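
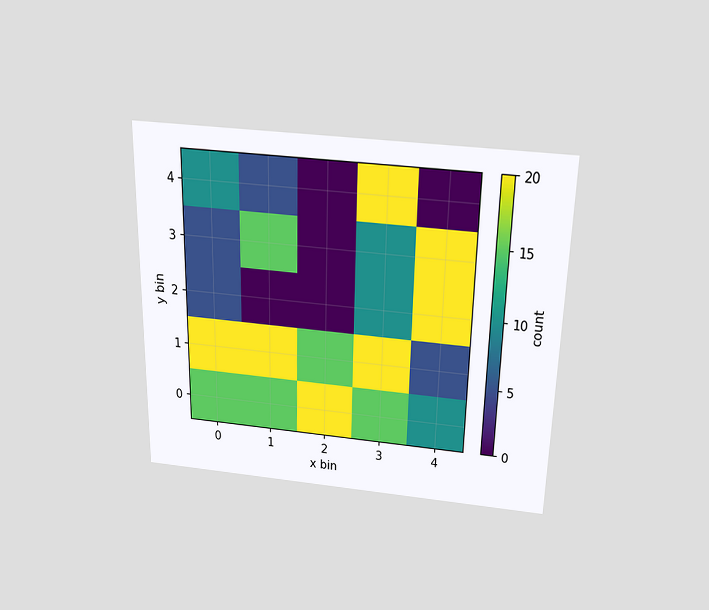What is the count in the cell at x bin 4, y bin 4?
The chart is viewed slightly from above. Matching the cell (4, 4) against the colorbar gives 0.

0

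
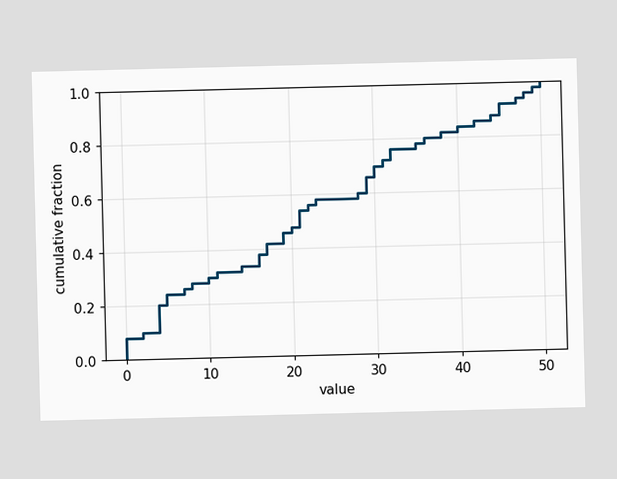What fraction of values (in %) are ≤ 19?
46%

At x=19 the ECDF step is at 46%.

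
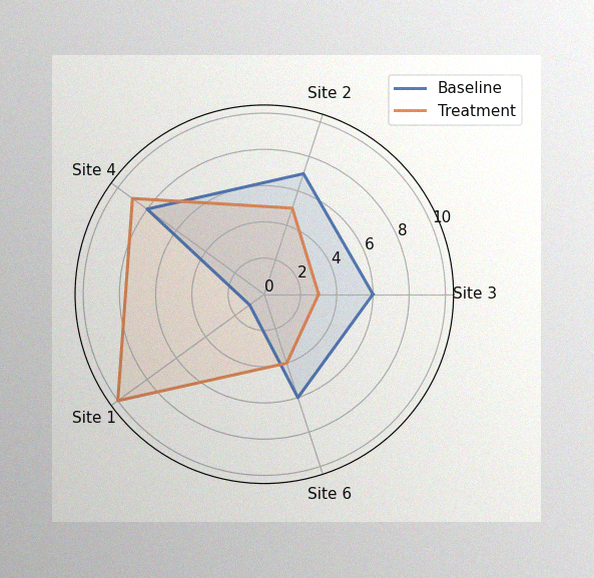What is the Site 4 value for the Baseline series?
The image has some photo noise and uneven lighting. On the Site 4 axis, Baseline reaches 8.

8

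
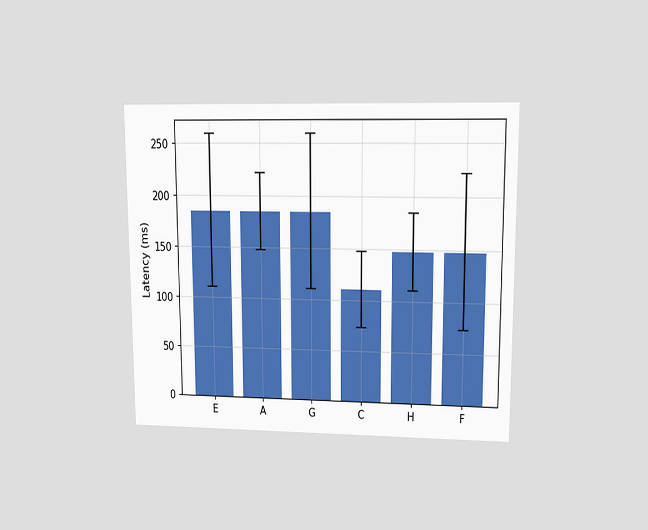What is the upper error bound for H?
The chart is viewed at a slight angle. The H bar's upper whisker reaches 185ms.

185ms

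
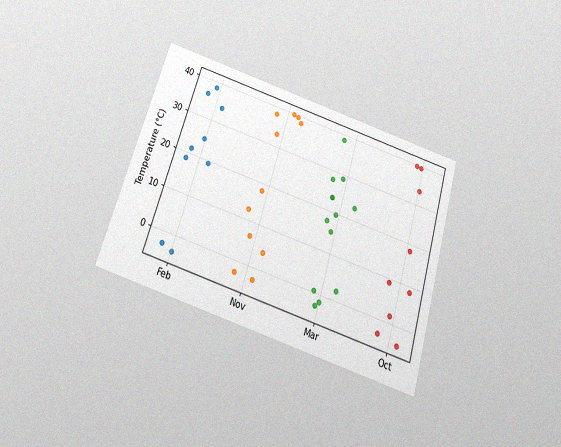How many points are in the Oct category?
The chart is tilted about 17° clockwise and viewed slightly from below, with some photo noise. Counting the markers in the Oct column gives 9.

9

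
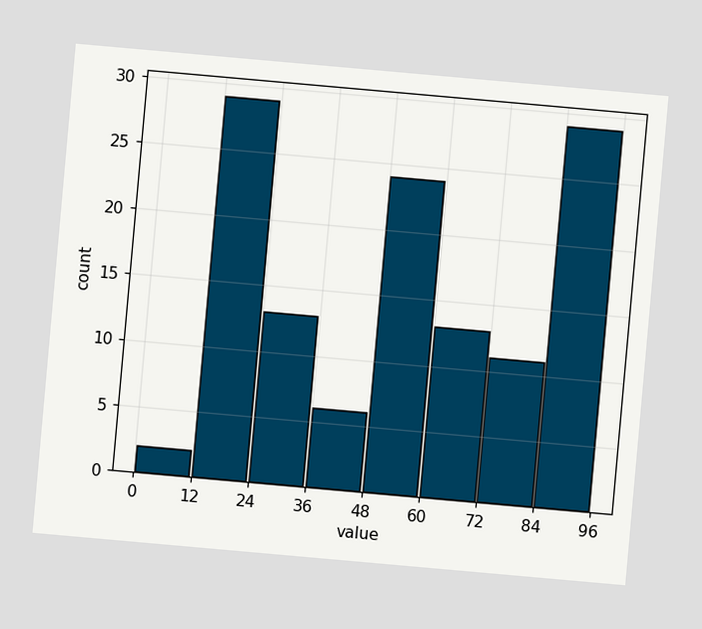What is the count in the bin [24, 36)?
The chart is tilted about 5° clockwise. The [24, 36) bin has height 13.

13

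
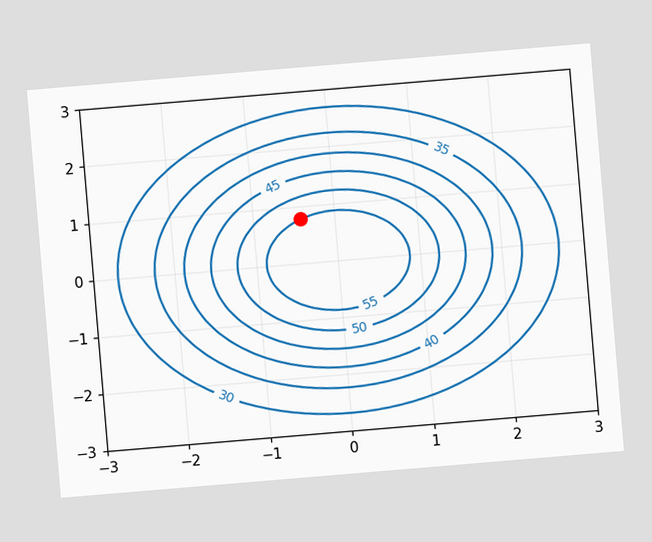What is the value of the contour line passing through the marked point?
55

The chart is tilted about 5° counter-clockwise. The marked point sits on the contour labelled 55.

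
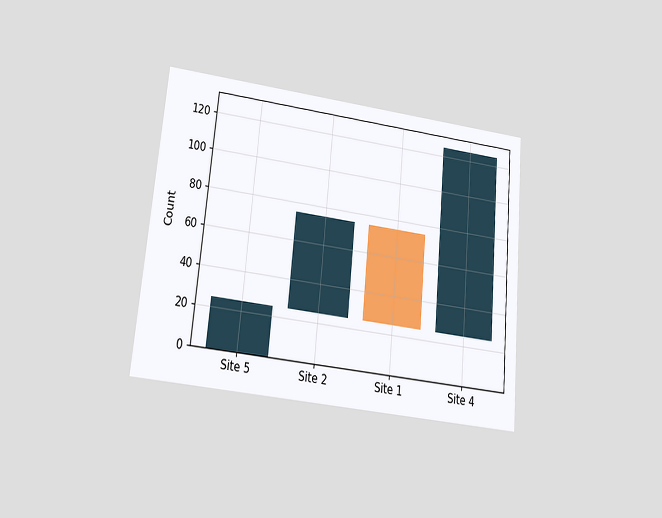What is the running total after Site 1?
25

The chart is tilted about 5° clockwise and viewed slightly from below. After Site 1 the running total reaches 25.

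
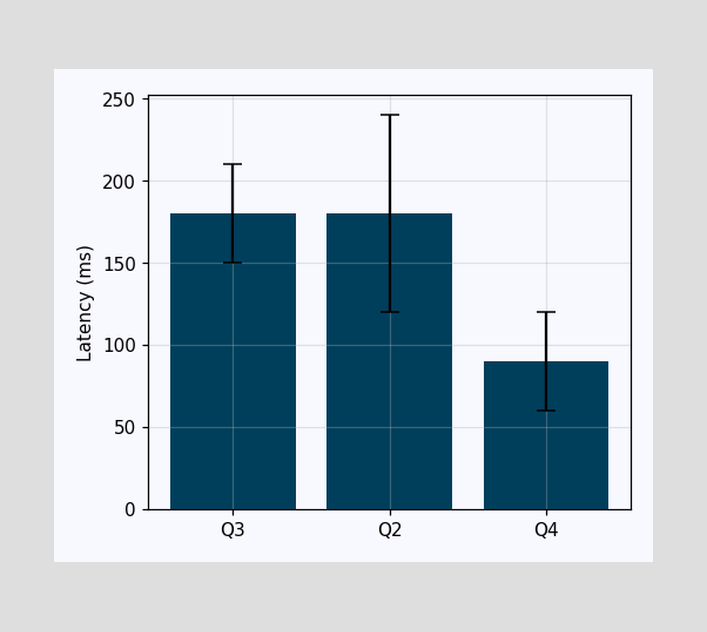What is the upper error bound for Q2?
The Q2 bar's upper whisker reaches 240ms.

240ms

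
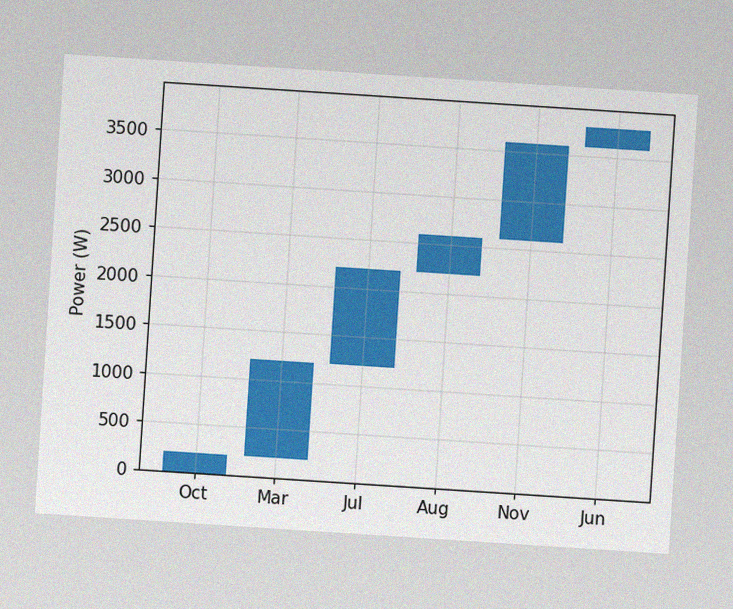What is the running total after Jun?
3800W

The chart is tilted about 4° clockwise, with some photo noise. After Jun the running total reaches 3800W.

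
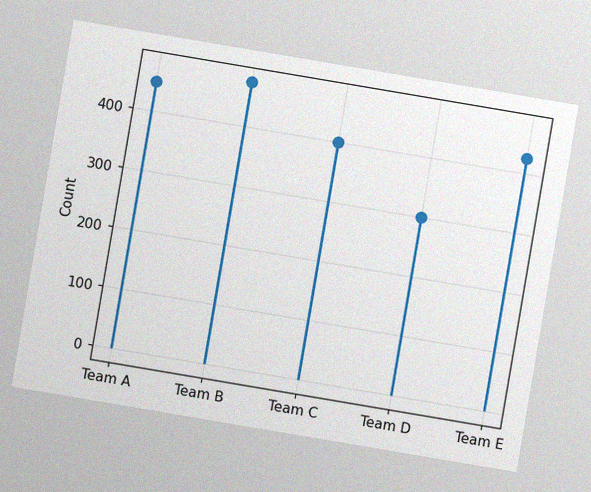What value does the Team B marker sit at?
475

The chart is tilted about 10° clockwise, with some photo noise. The Team B marker sits at 475.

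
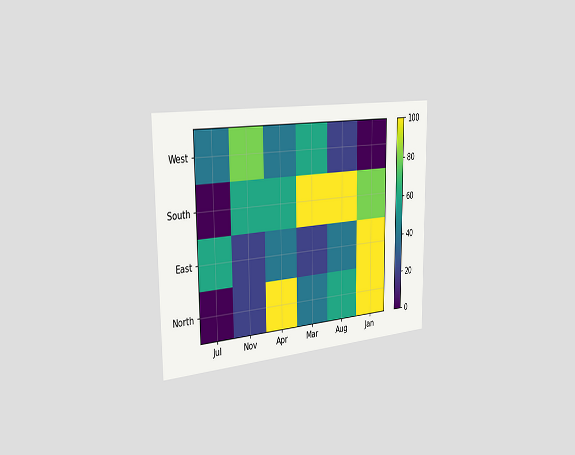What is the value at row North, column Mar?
The chart is viewed slightly from the left. Matching cell (North, Mar) against the colorbar gives 40.

40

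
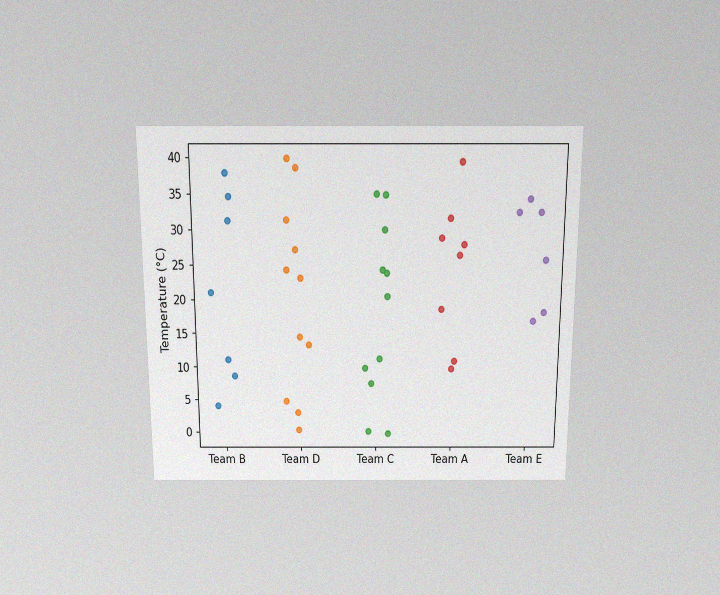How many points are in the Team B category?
The chart is viewed slightly from above, with some photo noise. Counting the markers in the Team B column gives 7.

7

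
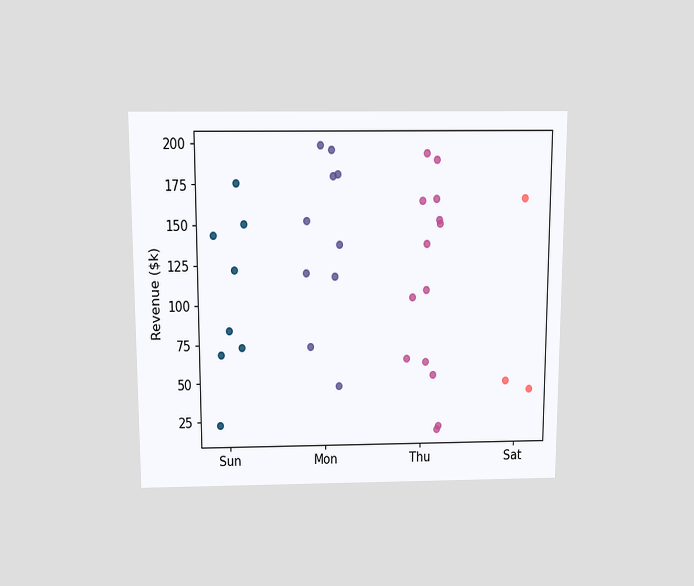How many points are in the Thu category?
14

The chart is viewed slightly from above. Counting the markers in the Thu column gives 14.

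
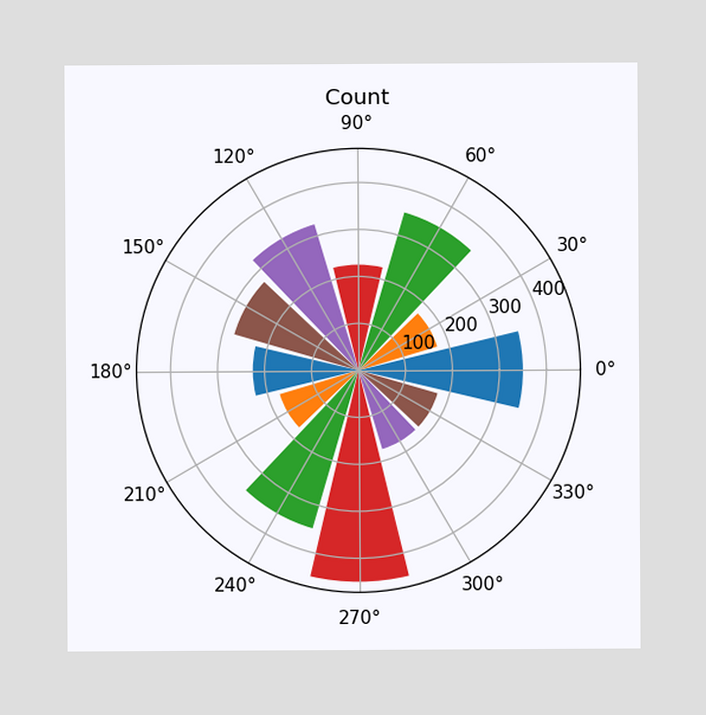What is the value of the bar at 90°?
225

The bar at 90° reaches 225 on the radial axis.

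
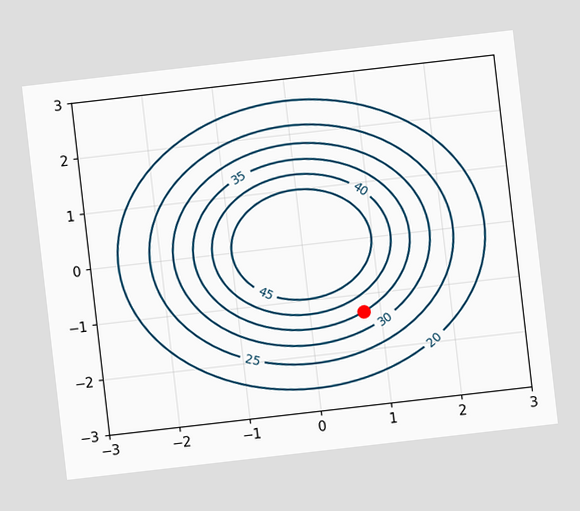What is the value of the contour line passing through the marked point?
35

The chart is tilted about 7° counter-clockwise. The marked point sits on the contour labelled 35.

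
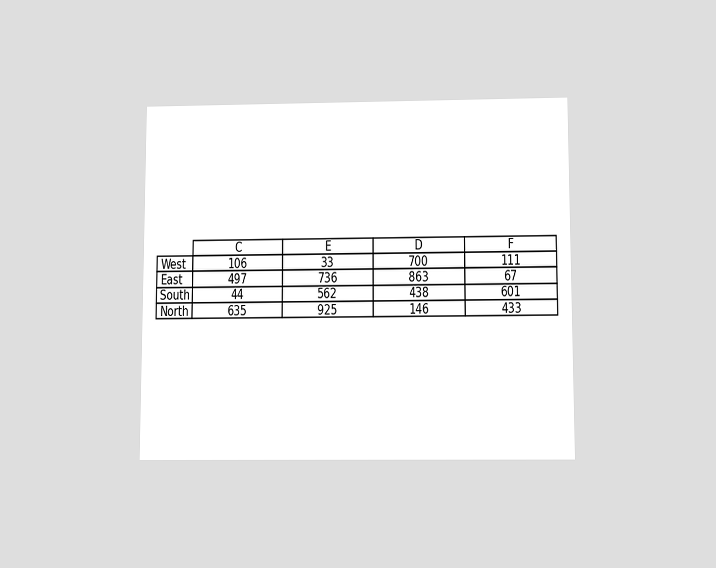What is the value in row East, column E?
The chart is viewed slightly from below. The (East, E) cell reads 736.

736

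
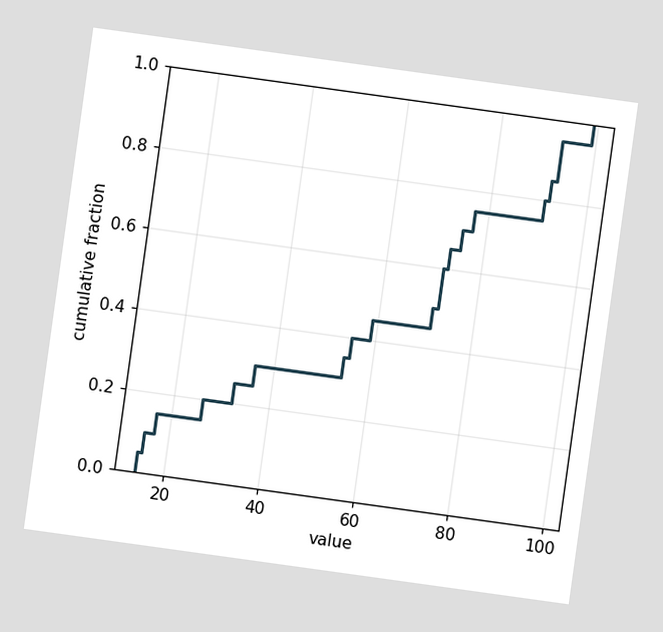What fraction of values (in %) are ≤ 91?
The chart is tilted about 8° clockwise. At x=91 the ECDF step is at 80%.

80%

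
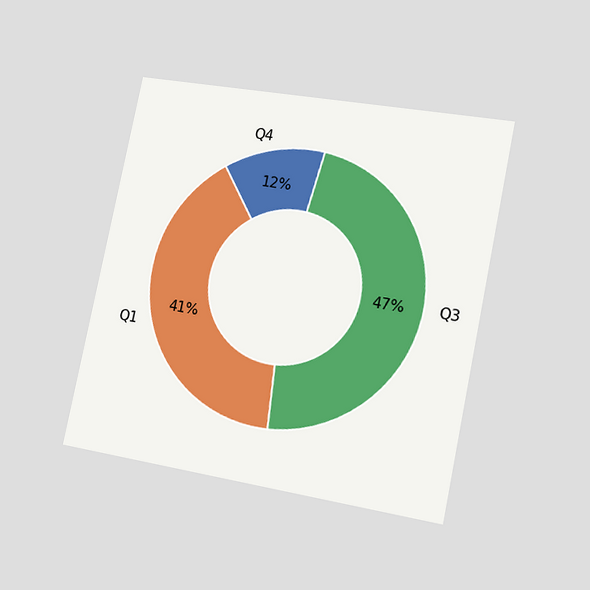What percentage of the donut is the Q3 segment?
The chart is tilted about 12° clockwise and viewed slightly from the right. The Q3 segment takes up 47% of the ring.

47%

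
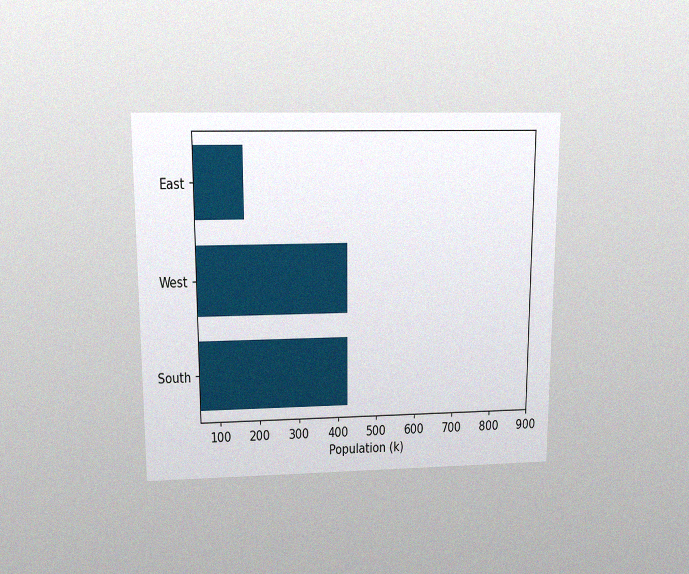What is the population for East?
The chart is viewed slightly from above, with some photo noise. Reading along the chart's x-axis, the East bar reaches 170k.

170k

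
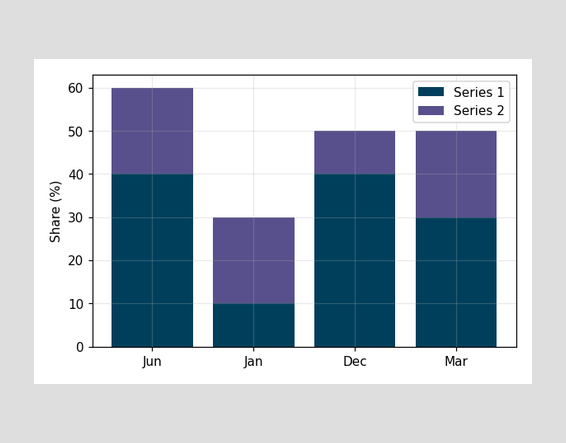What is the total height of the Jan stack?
30%

The Jan stack's top reaches 30% on the y-axis.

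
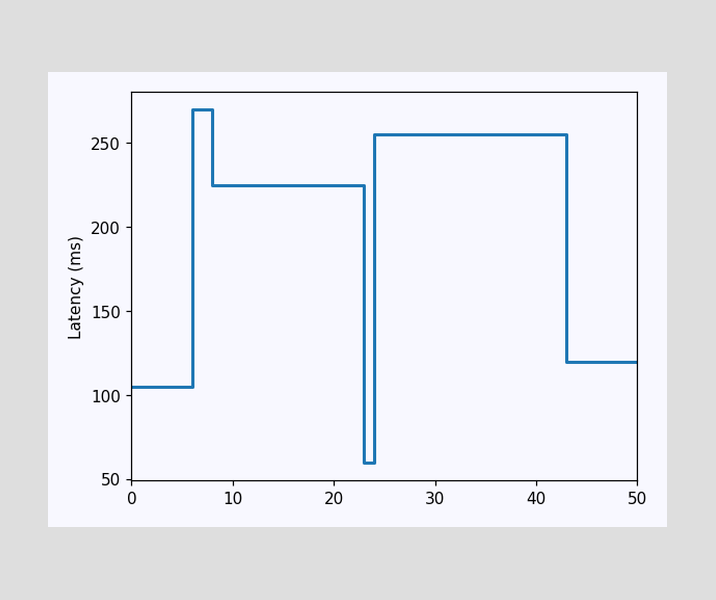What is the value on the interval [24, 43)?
On [24, 43) the step sits at 255ms.

255ms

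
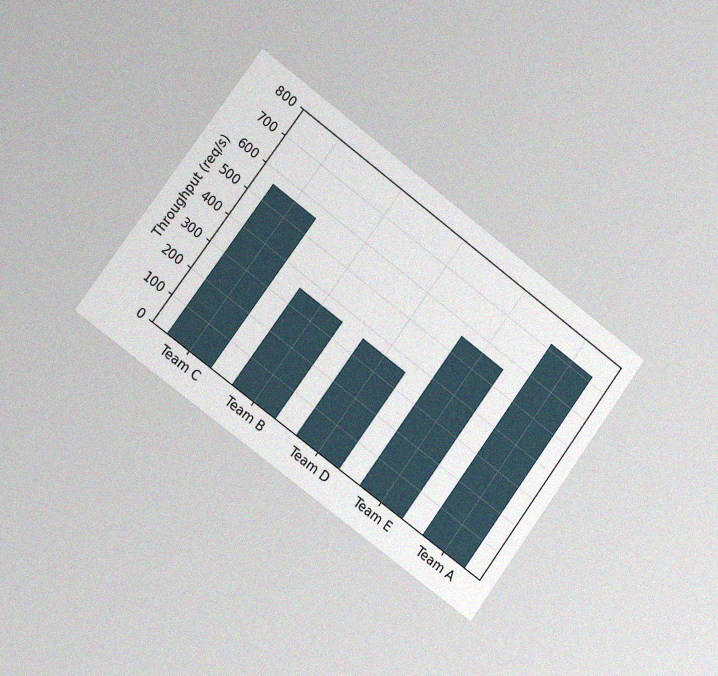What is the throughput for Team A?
720req/s

The chart is tilted about 37° clockwise and viewed slightly from the left, with some photo noise. Reading along the chart's y-axis, the Team A bar reaches 720req/s.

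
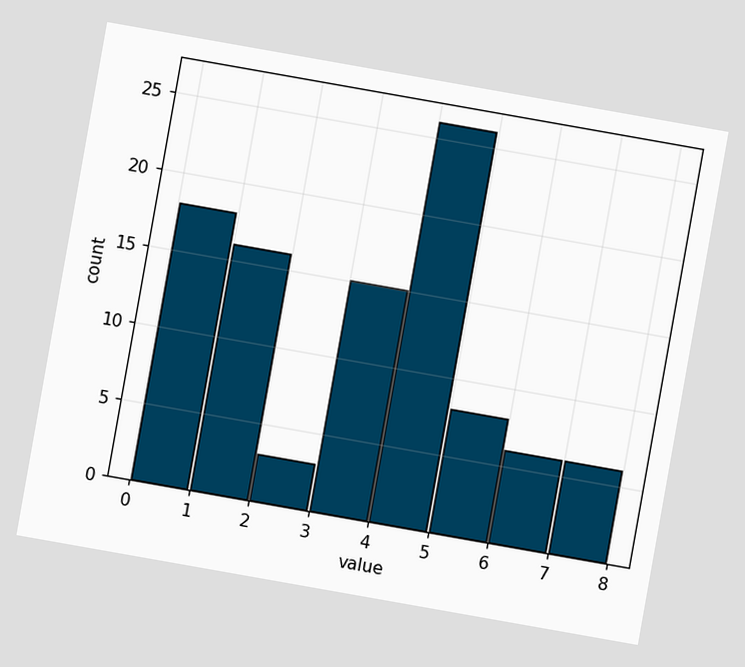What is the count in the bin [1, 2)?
The chart is tilted about 10° clockwise. The [1, 2) bin has height 16.

16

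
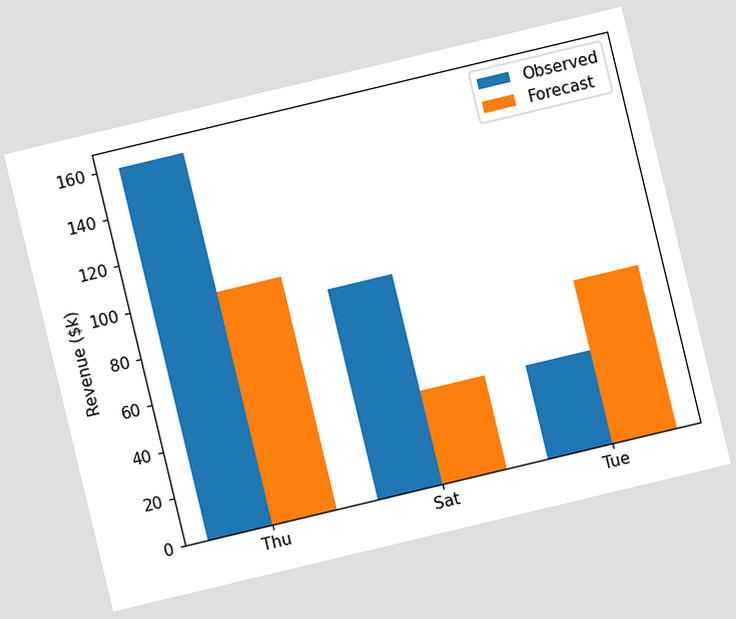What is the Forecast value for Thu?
$100k

The chart is tilted about 13° counter-clockwise. The Forecast bar at Thu reaches $100k on the y-axis.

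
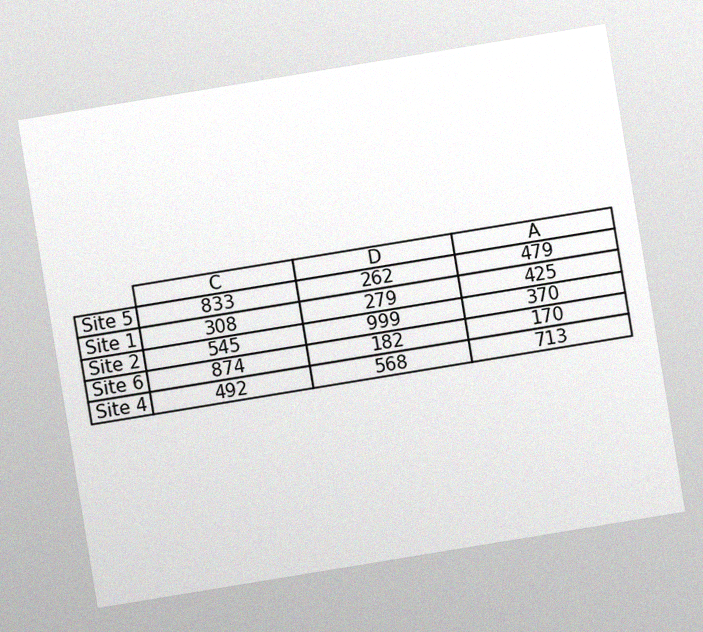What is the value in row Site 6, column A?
170

The chart is tilted about 9° counter-clockwise, with some photo noise. The (Site 6, A) cell reads 170.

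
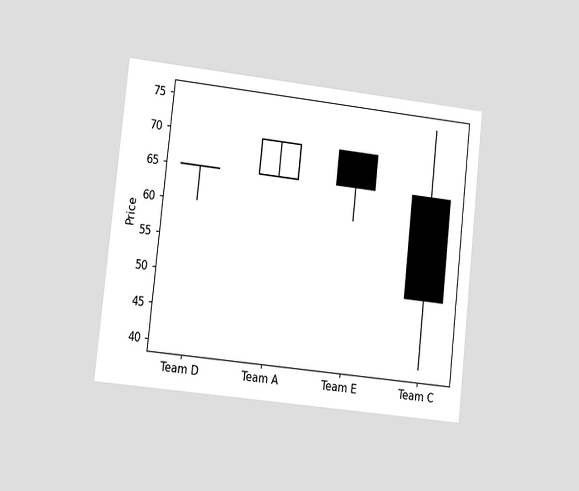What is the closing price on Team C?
50

The chart is tilted about 6° clockwise and viewed at a slight angle. The Team C candle closes at 50.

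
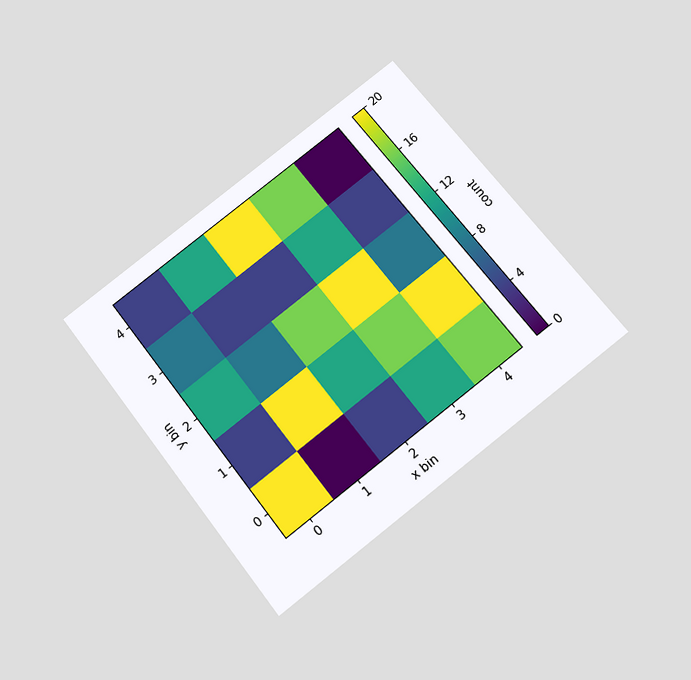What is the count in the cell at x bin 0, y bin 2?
12

The chart is tilted about 38° counter-clockwise and viewed slightly from below. Matching the cell (0, 2) against the colorbar gives 12.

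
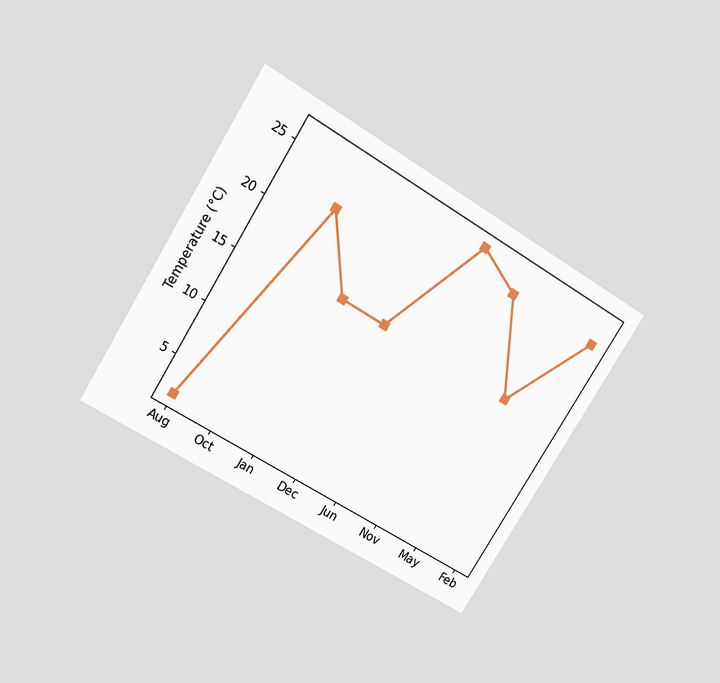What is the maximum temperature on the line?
The chart is tilted about 32° clockwise and viewed slightly from above. The highest point is at Jun, and reading across to the y-axis gives 26°C.

26°C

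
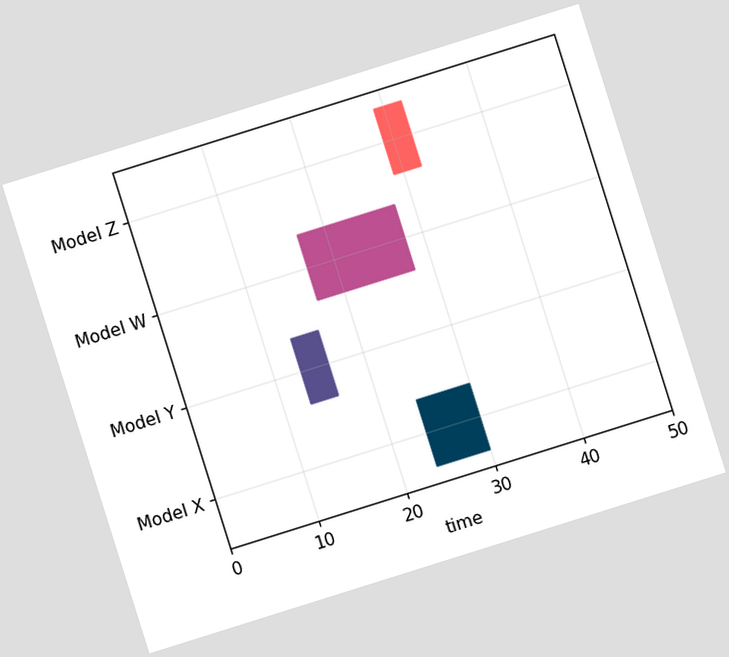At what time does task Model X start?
24

The chart is tilted about 17° counter-clockwise. The Model X bar begins at t=24.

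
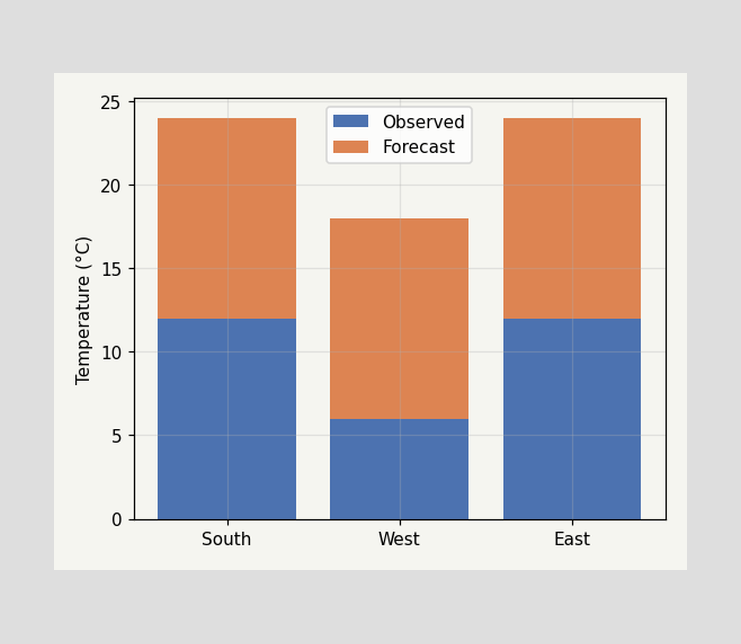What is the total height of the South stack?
24°C

The South stack's top reaches 24°C on the y-axis.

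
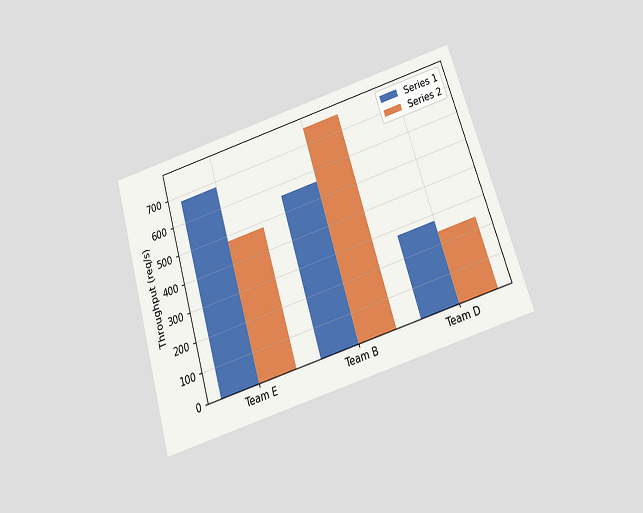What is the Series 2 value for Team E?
480req/s

The chart is tilted about 17° counter-clockwise and viewed slightly from below. The Series 2 bar at Team E reaches 480req/s on the y-axis.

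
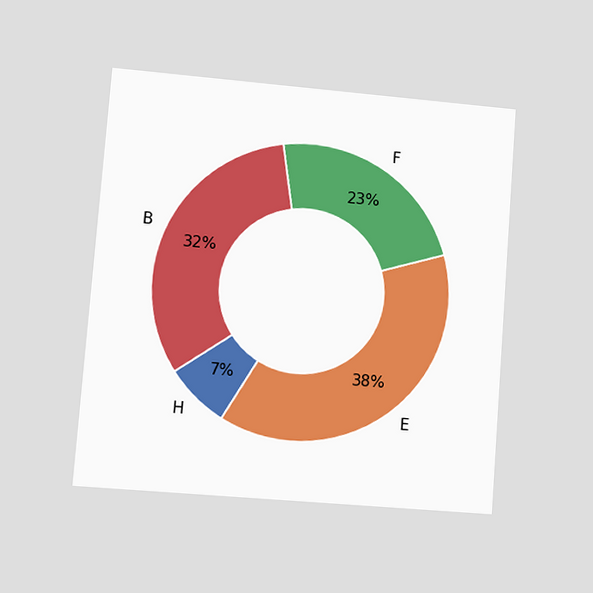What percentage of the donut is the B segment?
32%

The chart is tilted about 4° clockwise and viewed at a slight angle. The B segment takes up 32% of the ring.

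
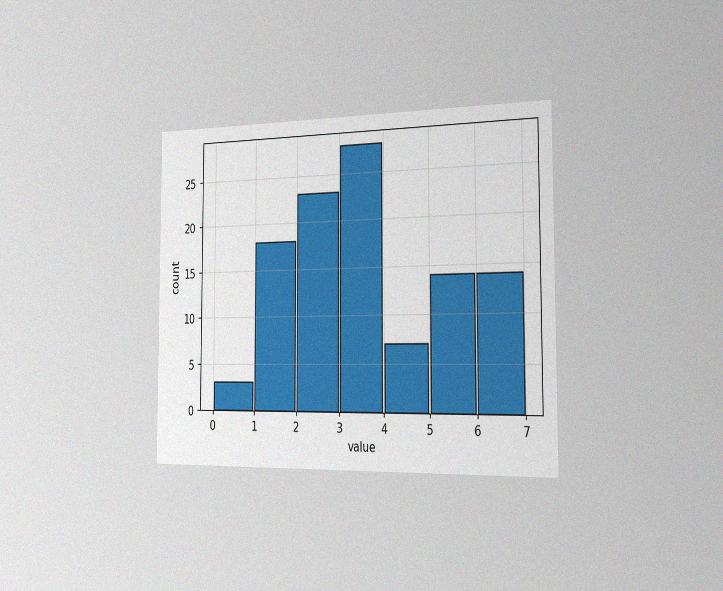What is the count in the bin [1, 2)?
18

The chart is viewed slightly from the right, with some photo noise. The [1, 2) bin has height 18.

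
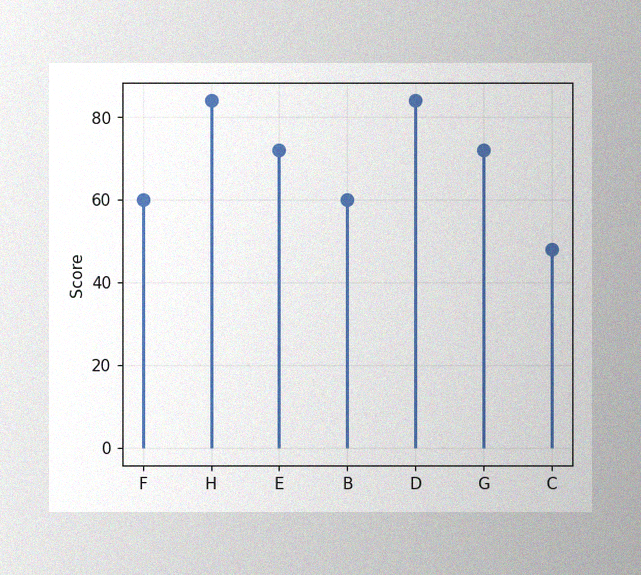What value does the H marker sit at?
84

The image has some photo noise and uneven lighting. The H marker sits at 84.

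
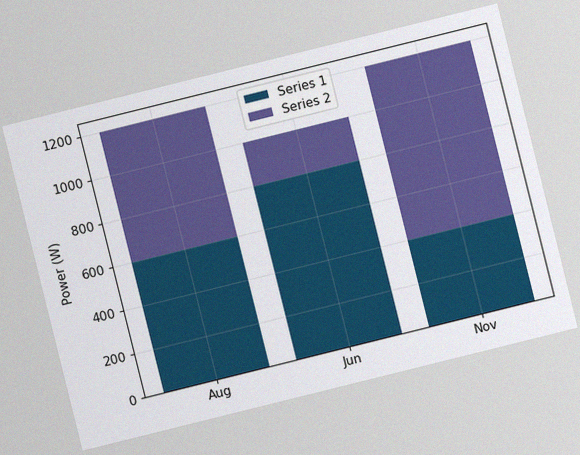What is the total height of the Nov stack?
The chart is tilted about 14° counter-clockwise, with some photo noise. The Nov stack's top reaches 1200W on the y-axis.

1200W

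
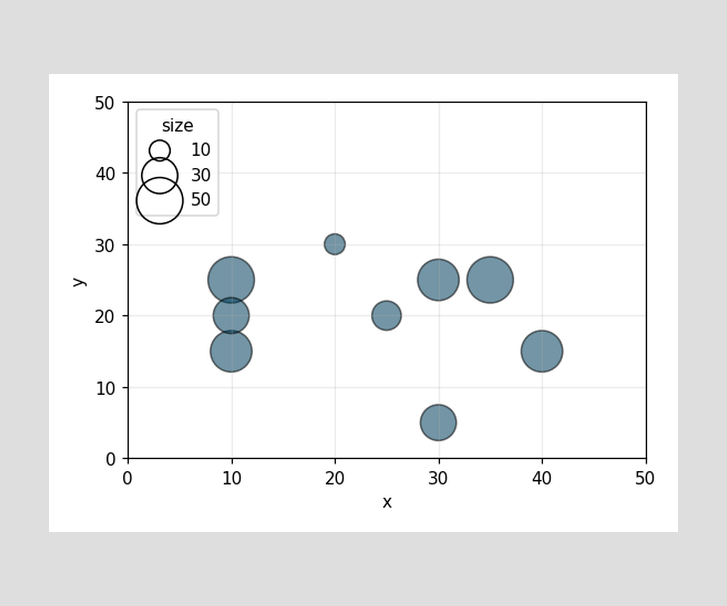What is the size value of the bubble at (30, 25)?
Matching the bubble at (30, 25) against the size legend gives 40.

40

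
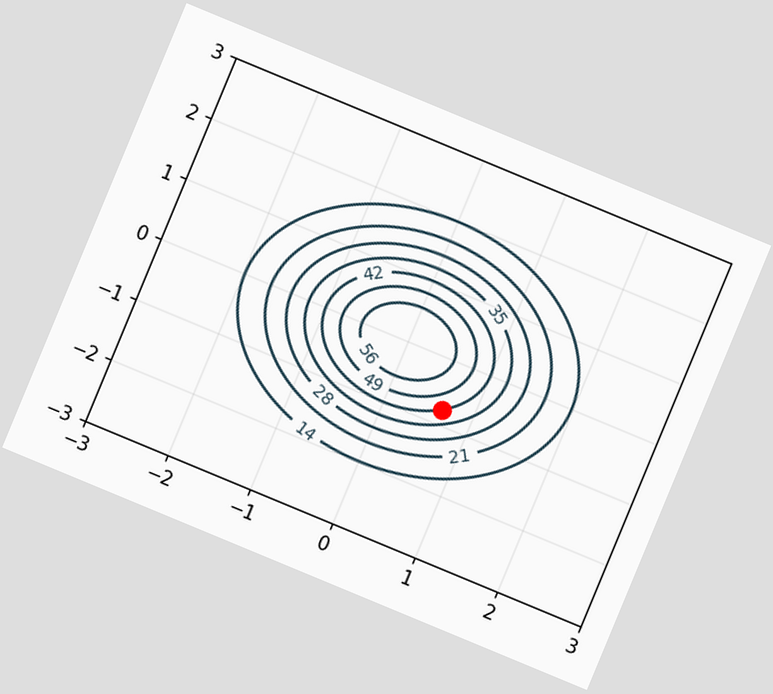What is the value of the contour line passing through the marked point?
42

The chart is tilted about 23° clockwise. The marked point sits on the contour labelled 42.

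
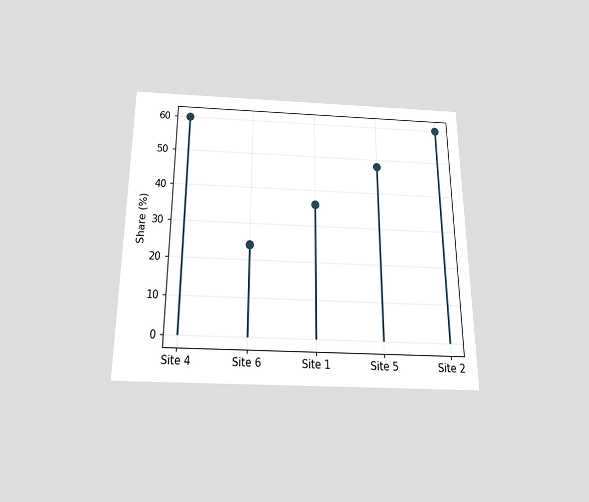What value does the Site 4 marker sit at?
60%

The chart is viewed slightly from below. The Site 4 marker sits at 60%.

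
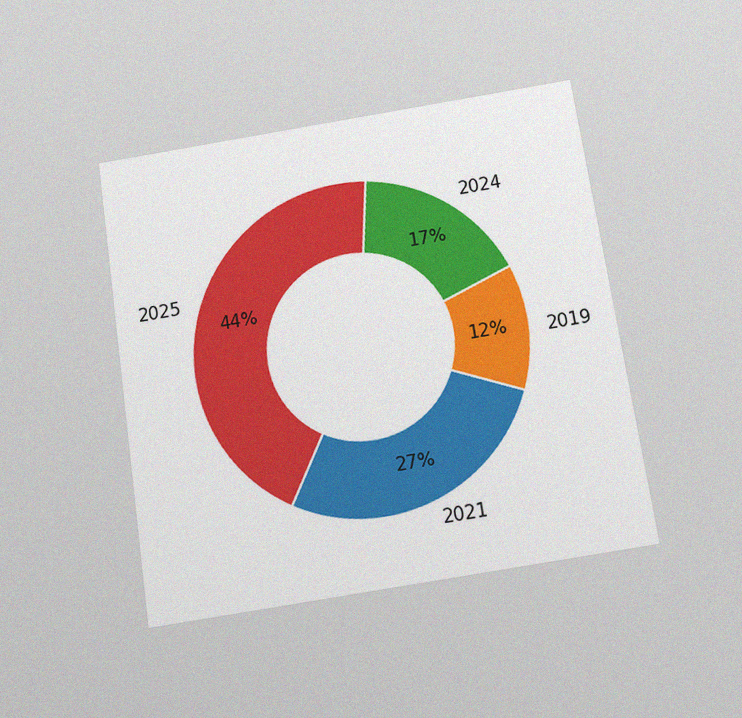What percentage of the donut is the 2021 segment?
The chart is tilted about 9° counter-clockwise and viewed slightly from below, with some photo noise. The 2021 segment takes up 27% of the ring.

27%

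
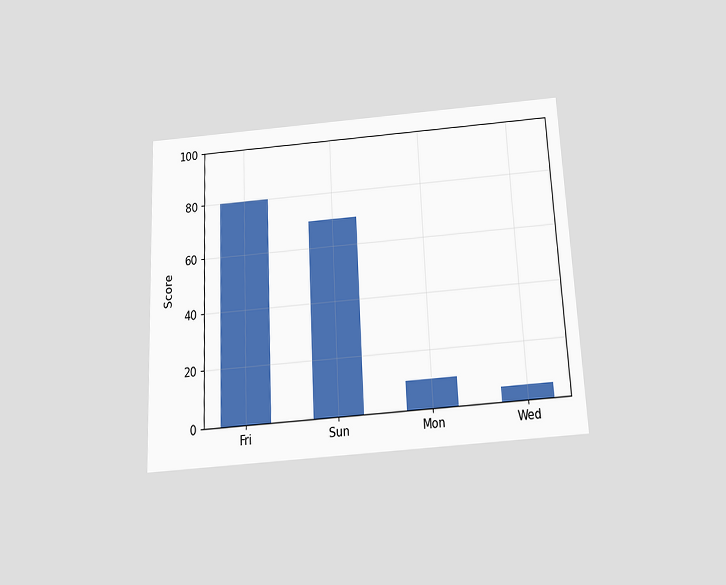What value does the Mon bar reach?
10

The chart is tilted about 3° counter-clockwise and viewed slightly from below. Reading along the chart's y-axis, the Mon bar reaches 10.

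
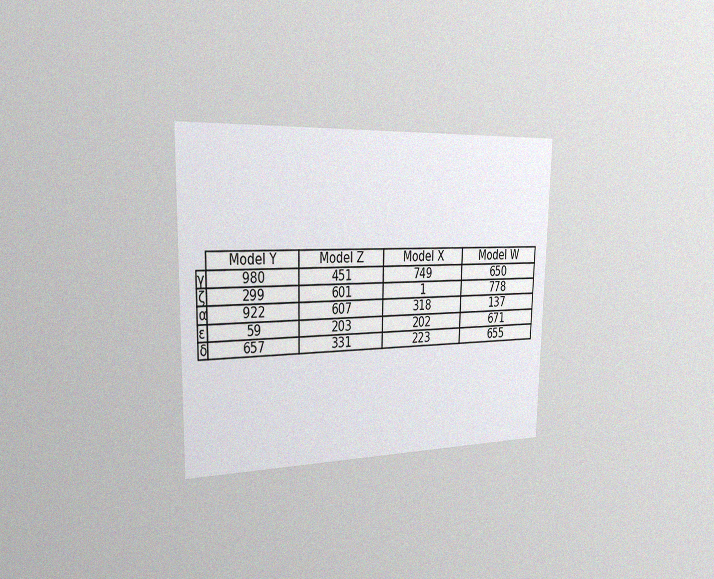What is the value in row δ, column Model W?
655

The chart is viewed slightly from the left, with some photo noise. The (δ, Model W) cell reads 655.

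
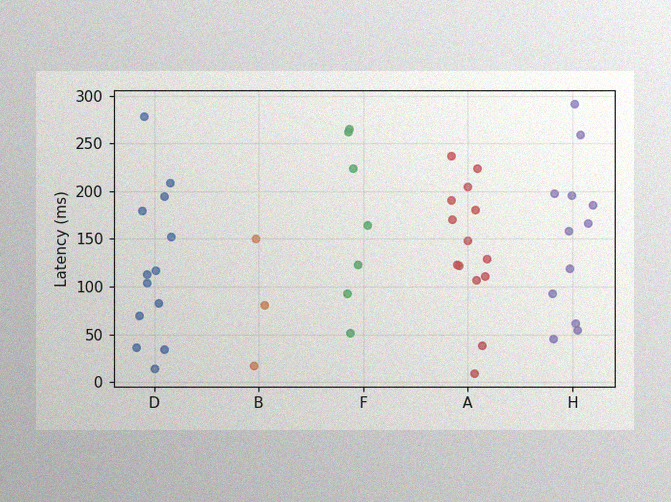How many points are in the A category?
The image has some photo noise and uneven lighting. Counting the markers in the A column gives 14.

14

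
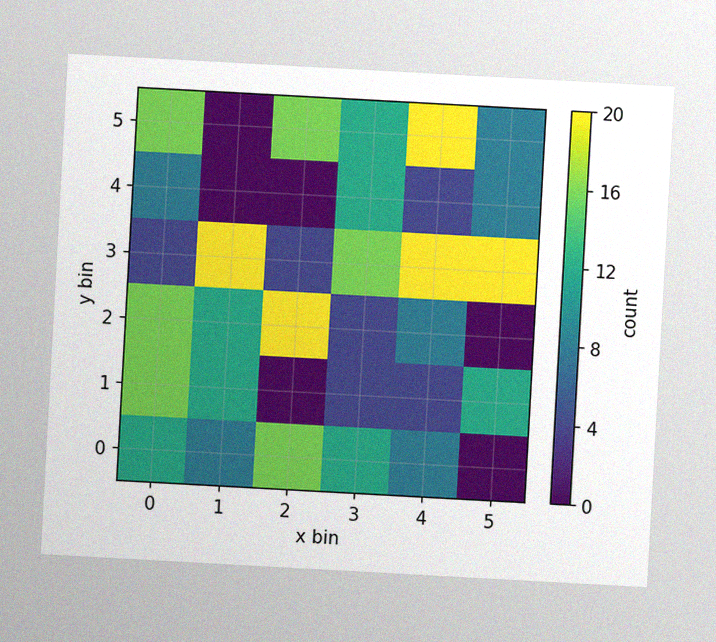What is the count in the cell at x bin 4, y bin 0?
8

The chart is tilted about 3° clockwise, with some photo noise. Matching the cell (4, 0) against the colorbar gives 8.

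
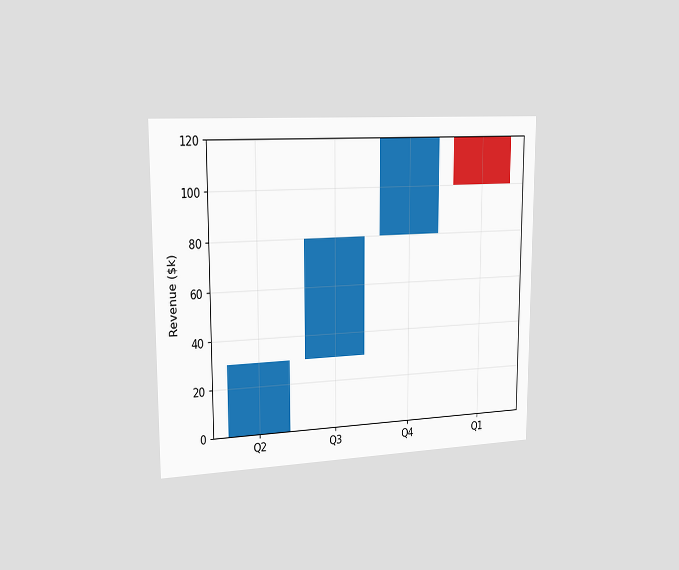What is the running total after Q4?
$120k

The chart is viewed slightly from the left. After Q4 the running total reaches $120k.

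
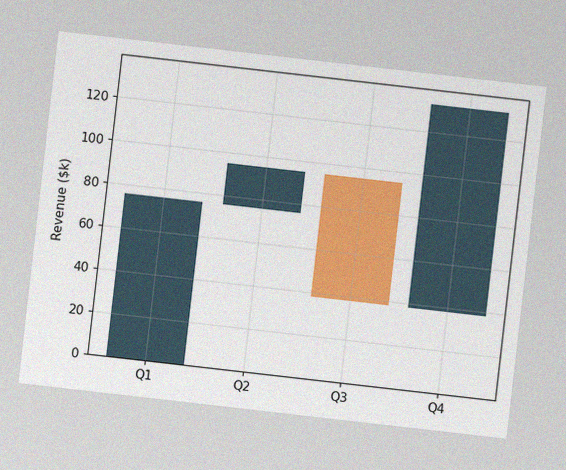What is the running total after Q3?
The chart is tilted about 7° clockwise, with some photo noise. After Q3 the running total reaches $38k.

$38k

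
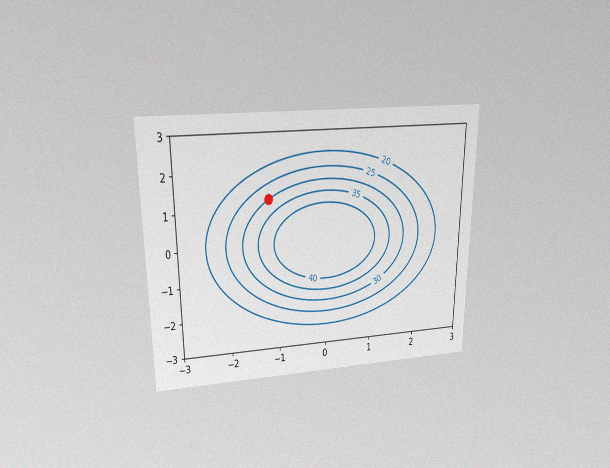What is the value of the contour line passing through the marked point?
The chart is viewed slightly from above, with some photo noise. The marked point sits on the contour labelled 30.

30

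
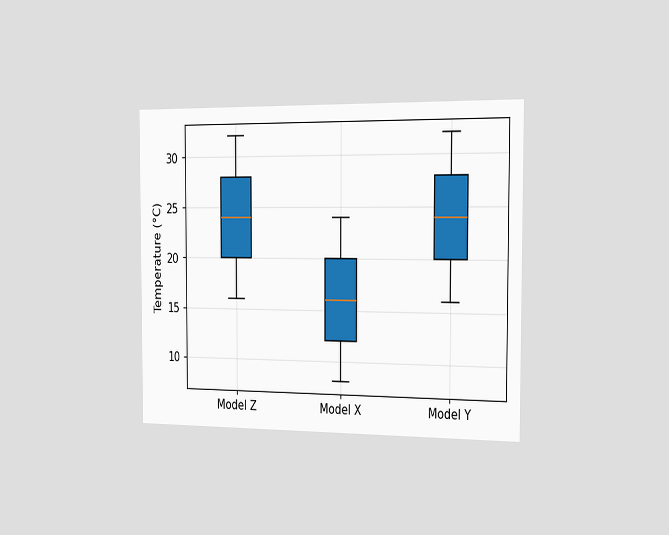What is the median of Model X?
The chart is viewed slightly from the right. The median line in the Model X box sits at 16°C.

16°C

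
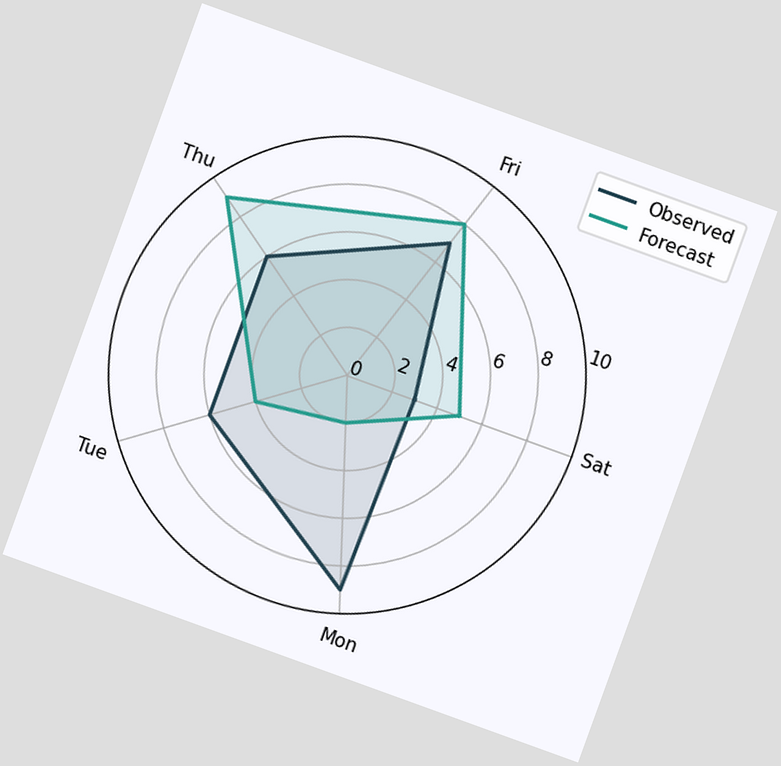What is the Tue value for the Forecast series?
The chart is tilted about 20° clockwise. On the Tue axis, Forecast reaches 4.

4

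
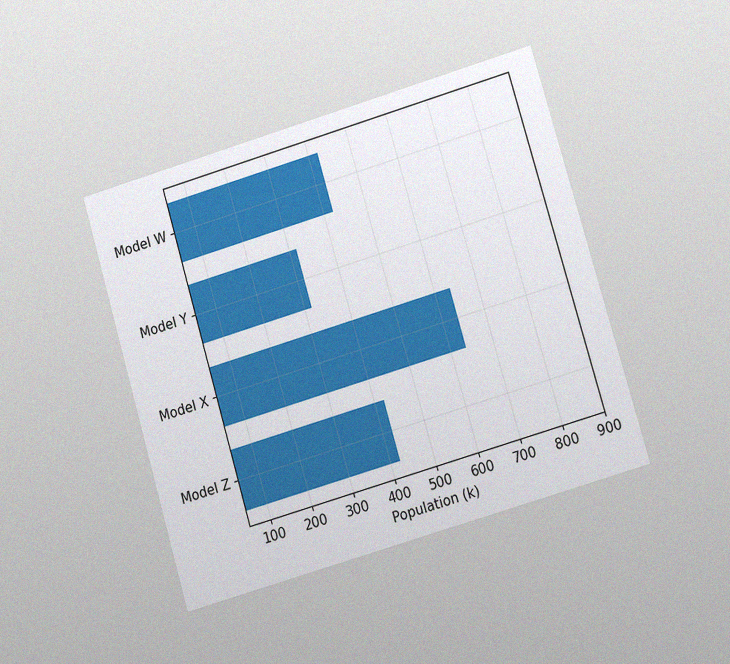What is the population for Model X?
636k

The chart is tilted about 16° counter-clockwise and viewed at a slight angle, with some photo noise. Reading along the chart's x-axis, the Model X bar reaches 636k.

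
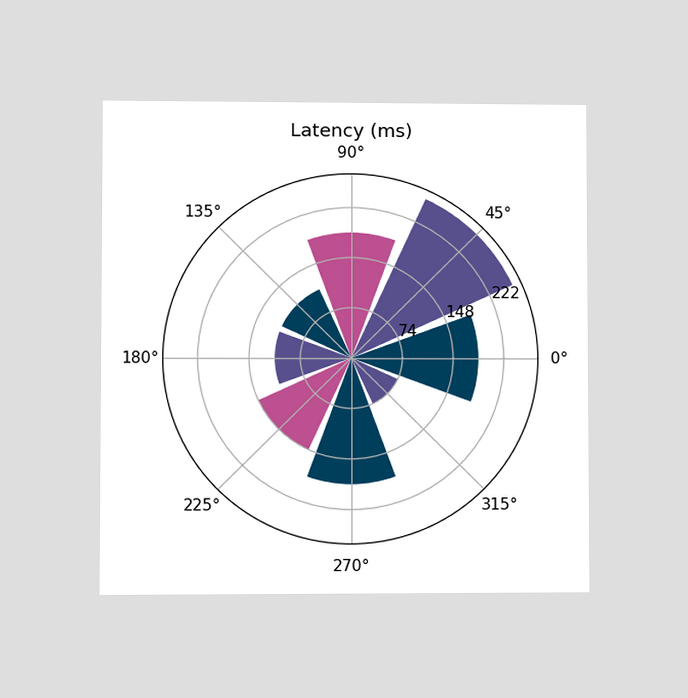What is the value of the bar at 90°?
185ms

The chart is viewed at a slight angle. The bar at 90° reaches 185ms on the radial axis.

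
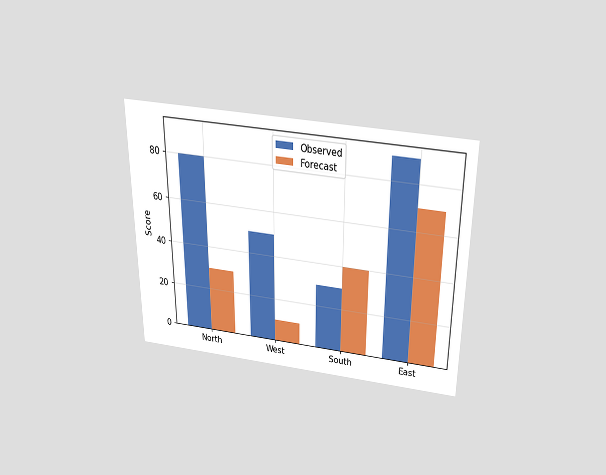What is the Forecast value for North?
30

The chart is viewed slightly from above. The Forecast bar at North reaches 30 on the y-axis.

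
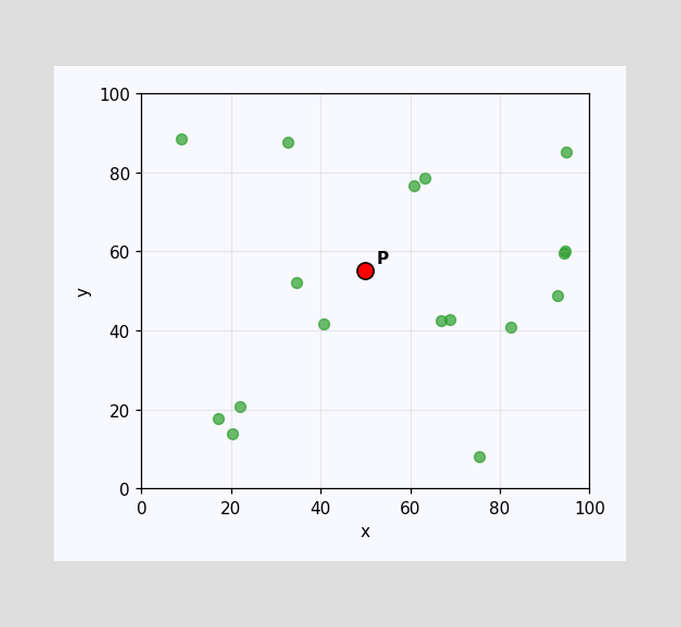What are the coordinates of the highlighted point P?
(50, 55)

Following the gridlines from P to each axis, P sits at (50, 55).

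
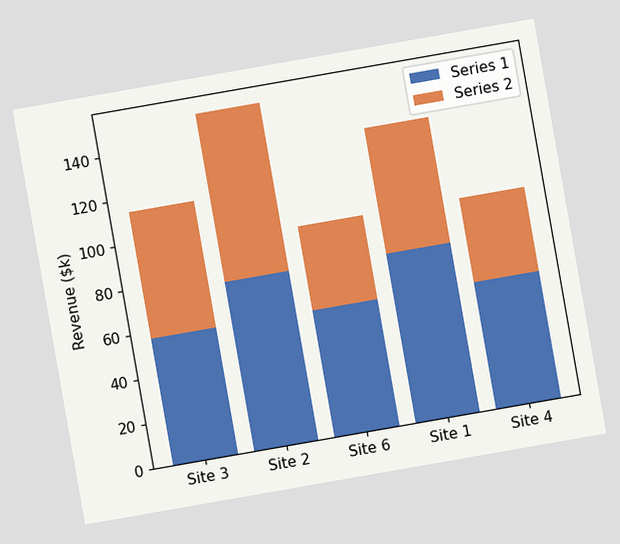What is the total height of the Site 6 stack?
$95k

The chart is tilted about 10° counter-clockwise. The Site 6 stack's top reaches $95k on the y-axis.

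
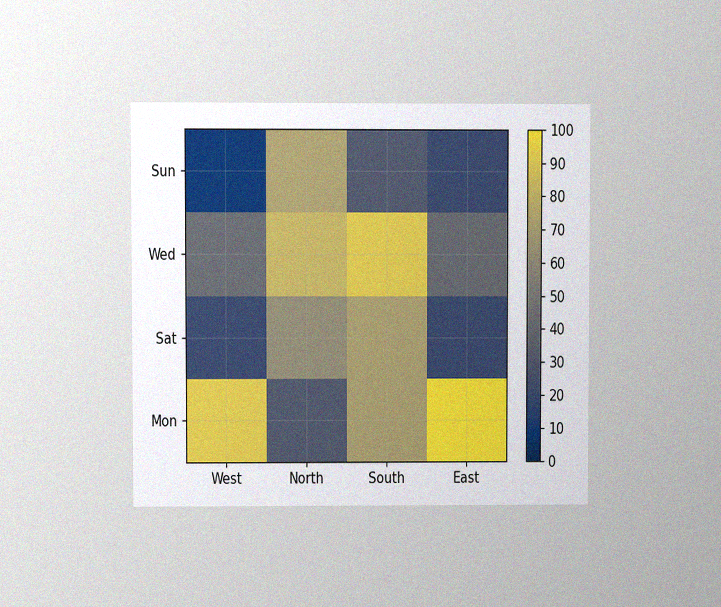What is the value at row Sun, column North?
The chart is viewed at a slight angle, with some photo noise. Matching cell (Sun, North) against the colorbar gives 70.

70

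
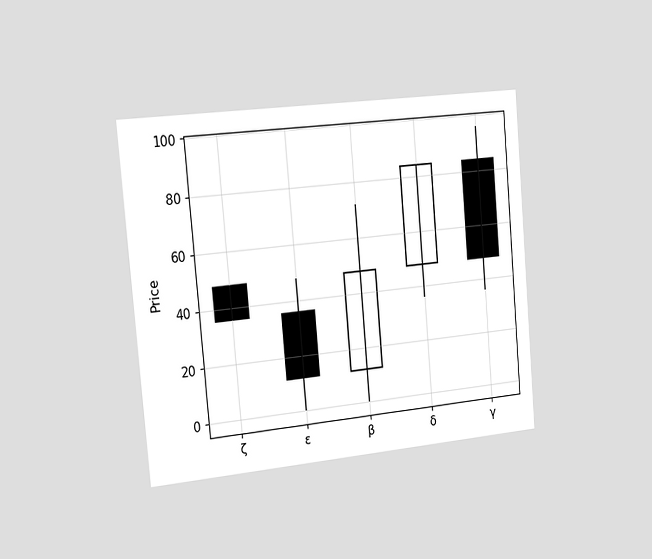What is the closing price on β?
The chart is tilted about 5° counter-clockwise and viewed slightly from the left. The β candle closes at 48.

48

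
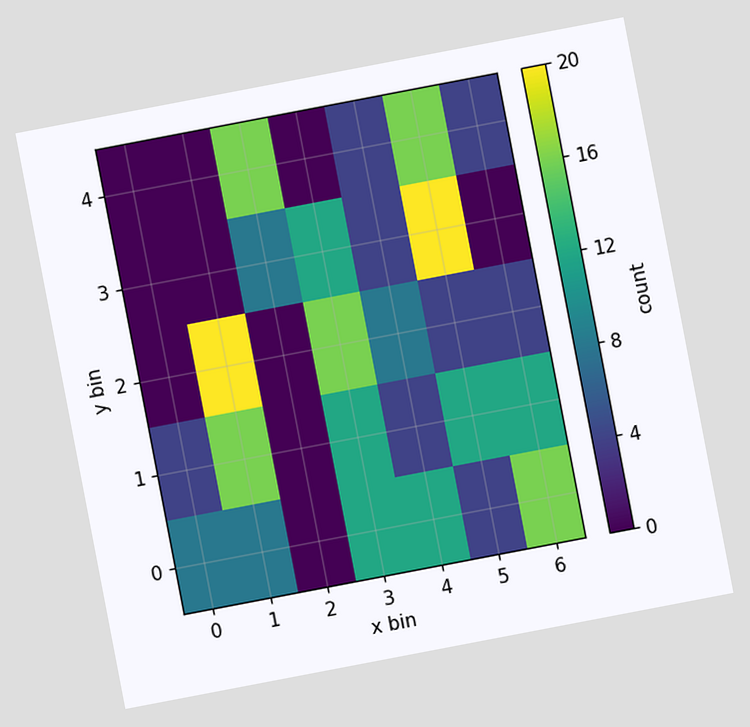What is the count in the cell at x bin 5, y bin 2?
4

The chart is tilted about 11° counter-clockwise. Matching the cell (5, 2) against the colorbar gives 4.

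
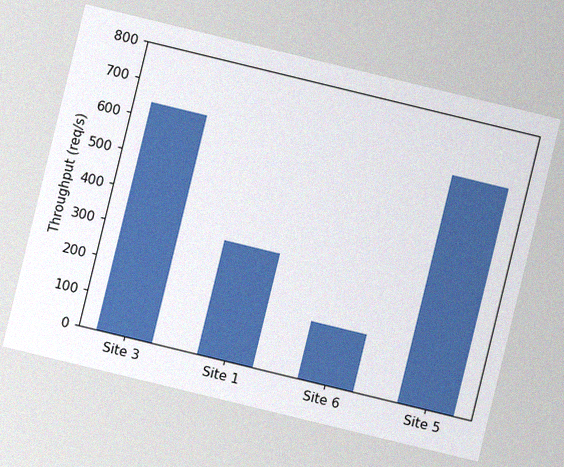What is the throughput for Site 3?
640req/s

The chart is tilted about 14° clockwise, with some photo noise. Reading along the chart's y-axis, the Site 3 bar reaches 640req/s.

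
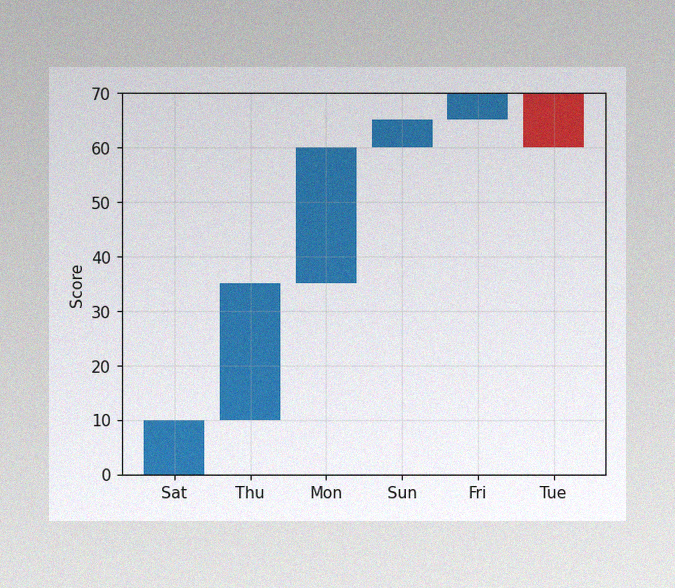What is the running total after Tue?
60

The image has some photo noise and uneven lighting. After Tue the running total reaches 60.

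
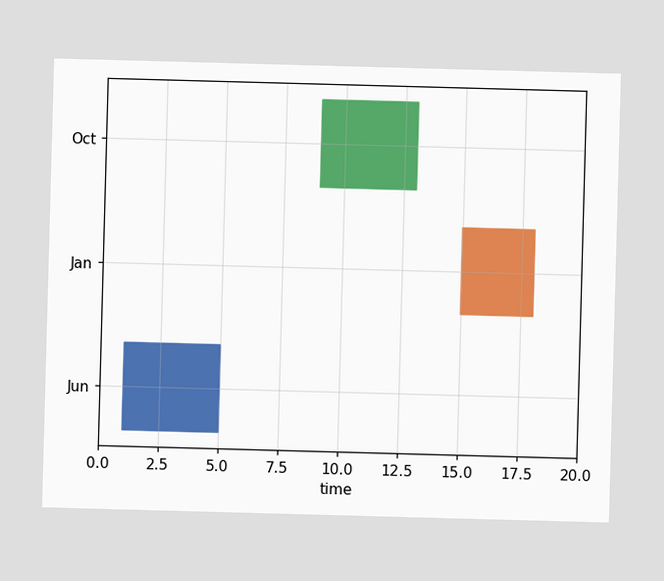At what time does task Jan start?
15

The Jan bar begins at t=15.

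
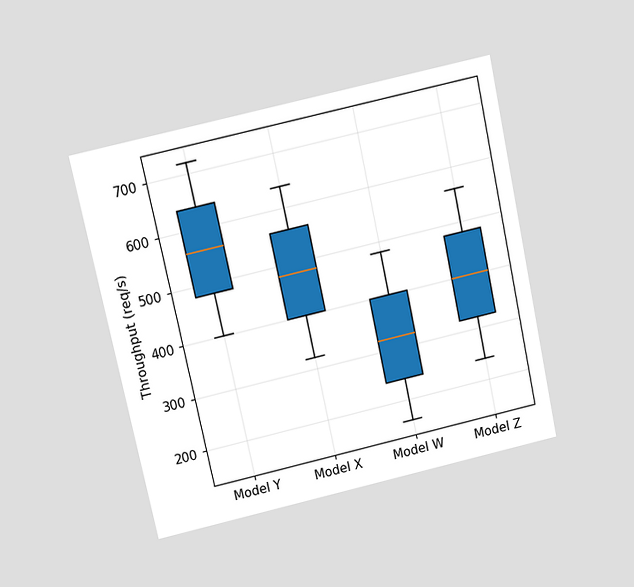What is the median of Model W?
The chart is tilted about 12° counter-clockwise and viewed slightly from above. The median line in the Model W box sits at 320req/s.

320req/s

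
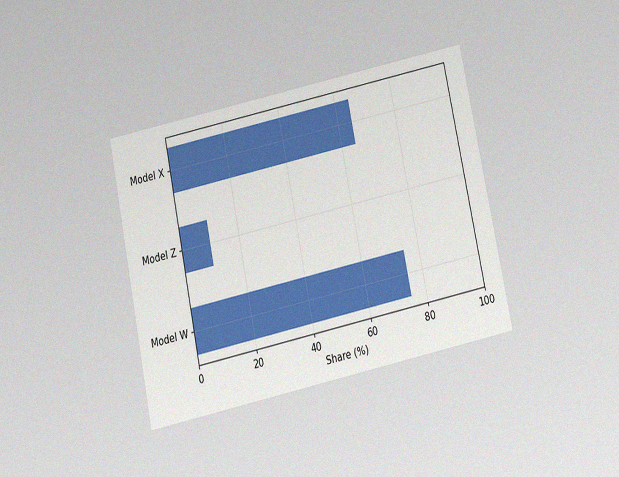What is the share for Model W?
75%

The chart is tilted about 12° counter-clockwise and viewed slightly from below, with some photo noise. Reading along the chart's x-axis, the Model W bar reaches 75%.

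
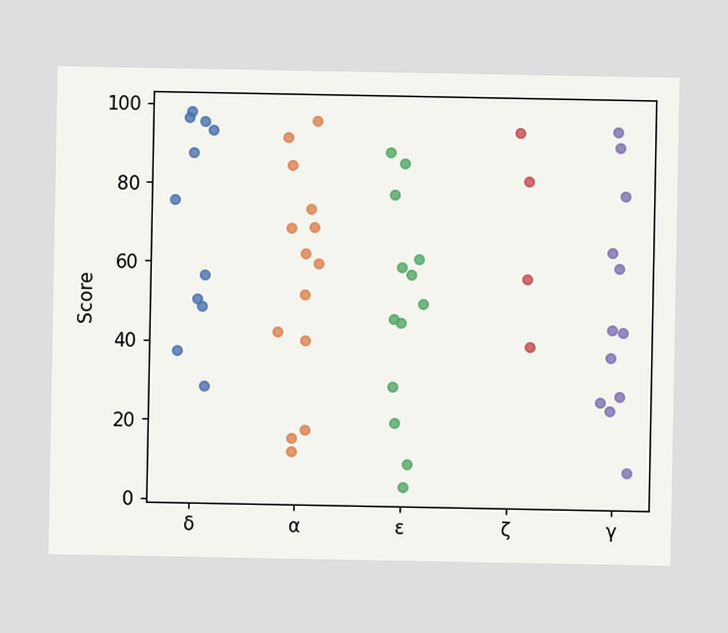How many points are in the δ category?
11

Counting the markers in the δ column gives 11.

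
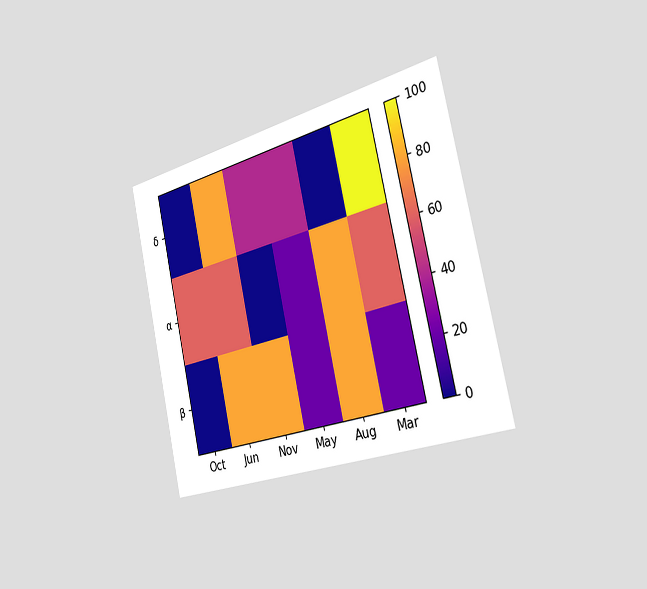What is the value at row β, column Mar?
The chart is tilted about 13° counter-clockwise and viewed slightly from the right. Matching cell (β, Mar) against the colorbar gives 20.

20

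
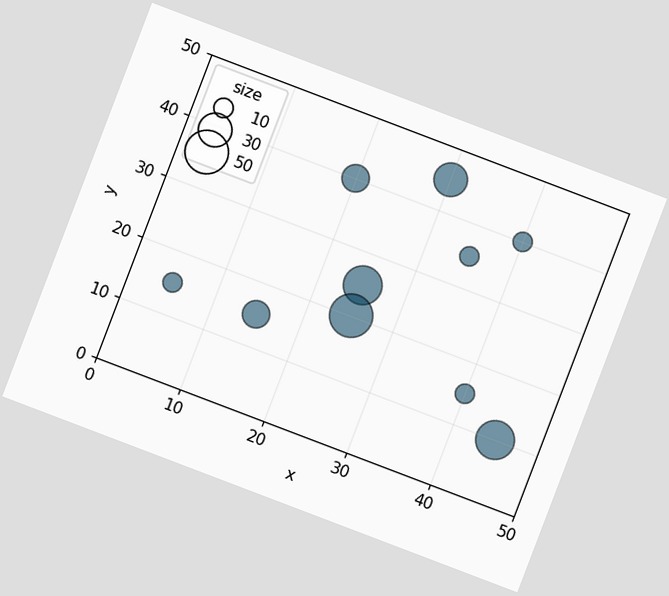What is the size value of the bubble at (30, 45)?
30

The chart is tilted about 21° clockwise. Matching the bubble at (30, 45) against the size legend gives 30.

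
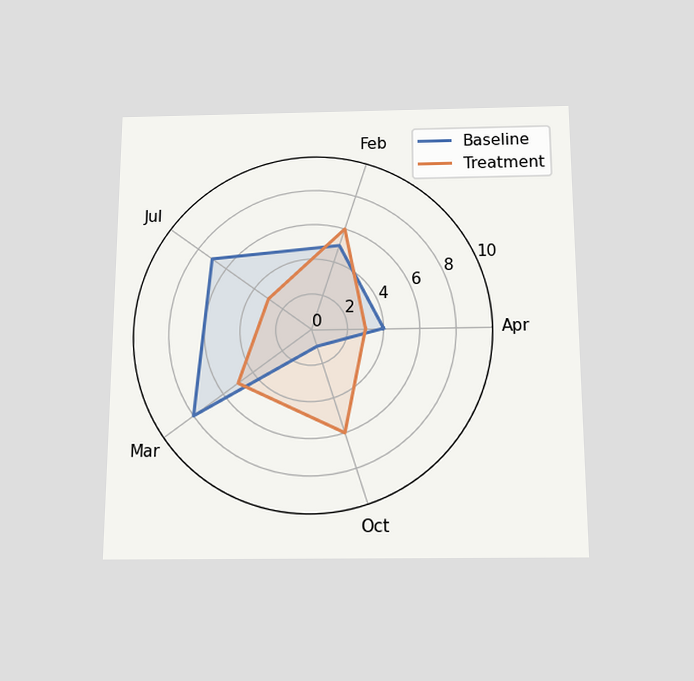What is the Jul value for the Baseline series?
7

The chart is viewed slightly from below. On the Jul axis, Baseline reaches 7.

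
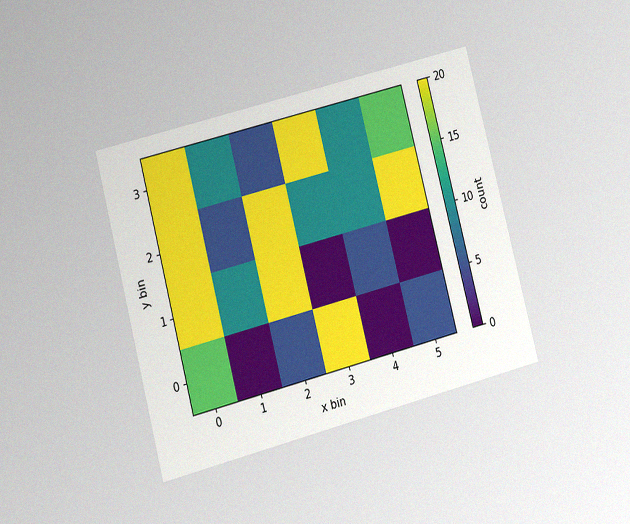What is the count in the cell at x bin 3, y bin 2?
10

The chart is tilted about 15° counter-clockwise and viewed at a slight angle, with some photo noise. Matching the cell (3, 2) against the colorbar gives 10.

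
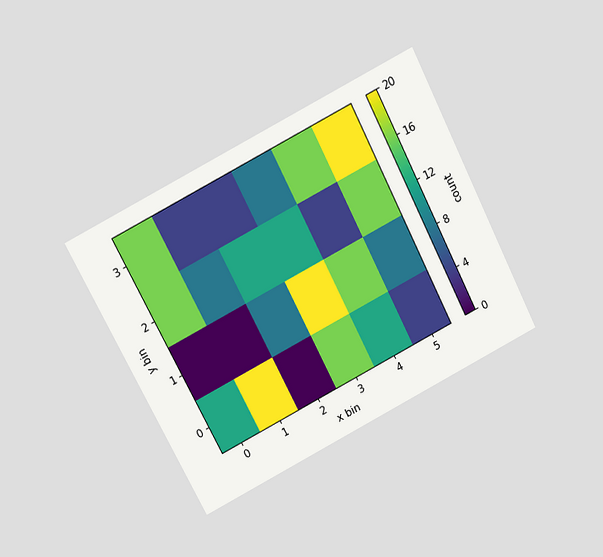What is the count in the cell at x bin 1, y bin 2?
The chart is tilted about 27° counter-clockwise and viewed slightly from above. Matching the cell (1, 2) against the colorbar gives 8.

8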